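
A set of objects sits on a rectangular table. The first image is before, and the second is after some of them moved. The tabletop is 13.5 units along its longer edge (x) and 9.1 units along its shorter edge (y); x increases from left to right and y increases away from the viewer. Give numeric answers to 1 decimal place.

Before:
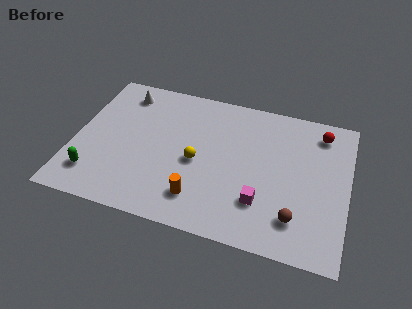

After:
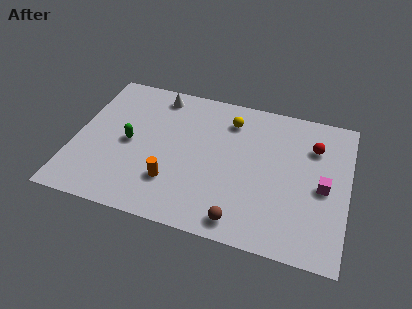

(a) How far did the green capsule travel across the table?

2.9

From (1.2, 1.9) to (2.7, 4.4), the green capsule covered √(1.5² + 2.5²) ≈ 2.9 units.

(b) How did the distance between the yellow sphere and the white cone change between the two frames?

-1.5

The distance was about 5.3 in the first image and 3.8 in the second, so they moved 1.5 units closer together.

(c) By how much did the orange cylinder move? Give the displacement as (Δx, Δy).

(-1.4, 0.6)

From the two frames, the orange cylinder sits at roughly (6.4, 1.9) before and (5.0, 2.5) after.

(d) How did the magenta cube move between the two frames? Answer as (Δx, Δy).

(2.9, 1.7)

The magenta cube started near (9.4, 2.5) and ended near (12.3, 4.2).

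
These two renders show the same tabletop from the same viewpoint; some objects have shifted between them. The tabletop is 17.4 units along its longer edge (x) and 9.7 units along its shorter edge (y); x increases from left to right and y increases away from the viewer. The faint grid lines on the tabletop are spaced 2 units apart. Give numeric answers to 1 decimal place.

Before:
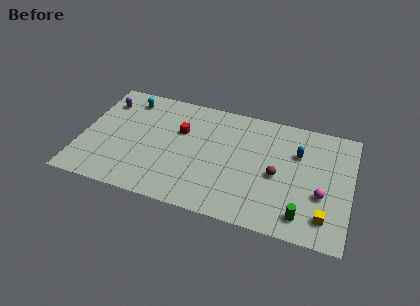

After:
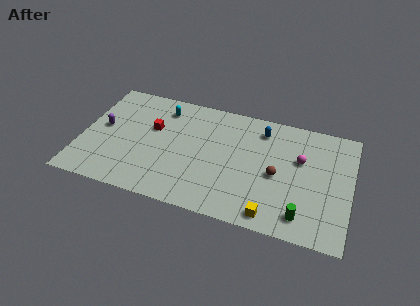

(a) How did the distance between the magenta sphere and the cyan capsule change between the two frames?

-4.4

Before: roughly 13.7 units apart; after: 9.3. That's 4.4 units closer together.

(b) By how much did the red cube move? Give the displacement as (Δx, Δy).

(-1.8, -0.3)

The red cube was at about (6.3, 6.3) and moved to about (4.5, 6.0).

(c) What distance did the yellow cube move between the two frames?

3.4

The yellow cube was near (15.9, 1.9) before and (12.6, 1.1) after, so it travelled √(3.3² + 0.8²) ≈ 3.4 units.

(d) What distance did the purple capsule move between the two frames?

2.3

The purple capsule was near (1.2, 7.5) before and (1.3, 5.2) after, so it travelled √(0.1² + 2.3²) ≈ 2.3 units.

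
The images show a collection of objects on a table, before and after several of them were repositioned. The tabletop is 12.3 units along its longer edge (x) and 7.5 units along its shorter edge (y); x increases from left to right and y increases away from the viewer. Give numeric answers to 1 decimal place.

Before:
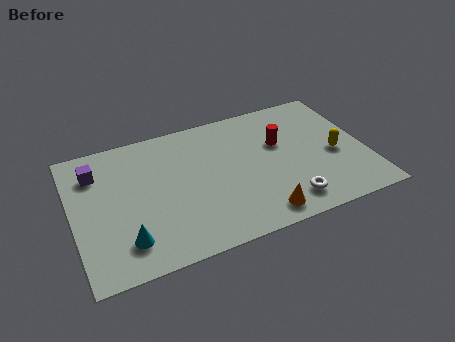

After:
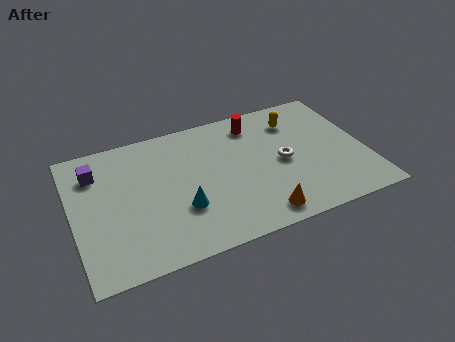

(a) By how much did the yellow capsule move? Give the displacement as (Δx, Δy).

(-1.4, 2.5)

The yellow capsule started near (11.0, 3.3) and ended near (9.6, 5.8).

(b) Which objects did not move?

the orange cone and the purple cube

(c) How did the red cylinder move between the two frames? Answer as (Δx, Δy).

(-0.9, 1.5)

The red cylinder started near (8.8, 4.7) and ended near (7.9, 6.2).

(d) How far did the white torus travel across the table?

2.3

The white torus was near (8.7, 1.3) before and (8.8, 3.6) after, so it travelled √(0.1² + 2.3²) ≈ 2.3 units.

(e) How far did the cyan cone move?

2.6

The cyan cone was near (2.0, 1.6) before and (4.4, 2.5) after, so it travelled √(2.4² + 0.9²) ≈ 2.6 units.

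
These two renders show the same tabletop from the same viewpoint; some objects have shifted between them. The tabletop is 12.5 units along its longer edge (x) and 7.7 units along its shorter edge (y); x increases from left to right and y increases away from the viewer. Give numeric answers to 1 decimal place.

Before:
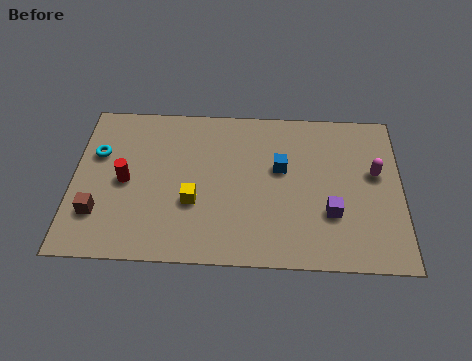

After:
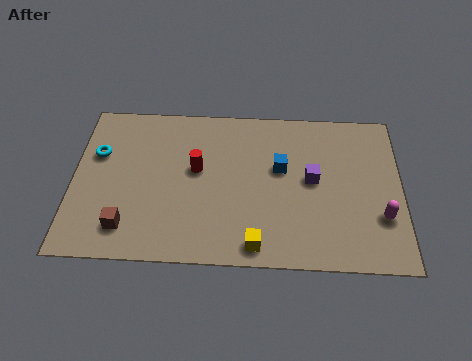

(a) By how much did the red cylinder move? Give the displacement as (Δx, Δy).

(2.7, 0.7)

From the two frames, the red cylinder sits at roughly (2.0, 3.7) before and (4.7, 4.4) after.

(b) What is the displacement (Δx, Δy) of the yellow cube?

(2.4, -1.9)

The yellow cube was at about (4.6, 2.8) and moved to about (7.0, 0.9).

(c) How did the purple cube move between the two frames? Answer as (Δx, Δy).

(-0.7, 1.6)

From the two frames, the purple cube sits at roughly (9.8, 2.5) before and (9.1, 4.1) after.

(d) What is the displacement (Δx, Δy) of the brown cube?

(1.1, -0.6)

The brown cube was at about (1.0, 2.1) and moved to about (2.1, 1.5).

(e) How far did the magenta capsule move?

2.1

The magenta capsule moved from about (11.5, 4.5) to (11.7, 2.4), a distance of √(0.2² + 2.1²) ≈ 2.1.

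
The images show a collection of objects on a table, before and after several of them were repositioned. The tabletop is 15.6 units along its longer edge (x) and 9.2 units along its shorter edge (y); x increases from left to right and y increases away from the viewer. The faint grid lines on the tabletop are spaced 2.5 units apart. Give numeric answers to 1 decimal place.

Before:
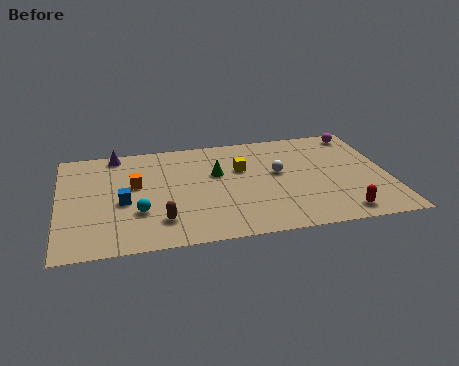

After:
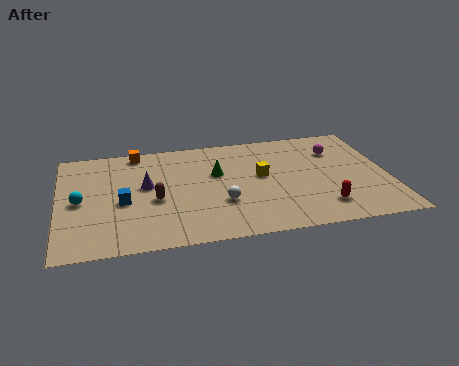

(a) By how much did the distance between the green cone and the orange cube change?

+0.6

The distance was about 3.9 in the first image and 4.5 in the second, so they moved 0.6 units further apart.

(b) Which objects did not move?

the blue cube and the green cone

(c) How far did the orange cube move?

2.9

From (3.6, 5.4) to (3.8, 8.3), the orange cube covered √(0.2² + 2.9²) ≈ 2.9 units.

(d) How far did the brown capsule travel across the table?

1.8

The brown capsule was near (4.7, 2.1) before and (4.5, 3.9) after, so it travelled √(0.2² + 1.8²) ≈ 1.8 units.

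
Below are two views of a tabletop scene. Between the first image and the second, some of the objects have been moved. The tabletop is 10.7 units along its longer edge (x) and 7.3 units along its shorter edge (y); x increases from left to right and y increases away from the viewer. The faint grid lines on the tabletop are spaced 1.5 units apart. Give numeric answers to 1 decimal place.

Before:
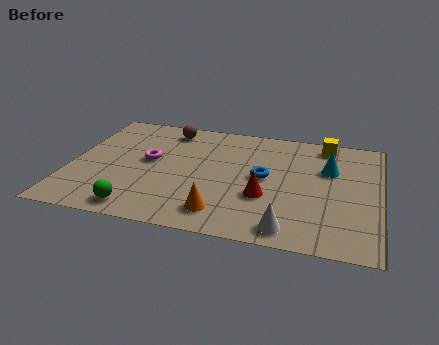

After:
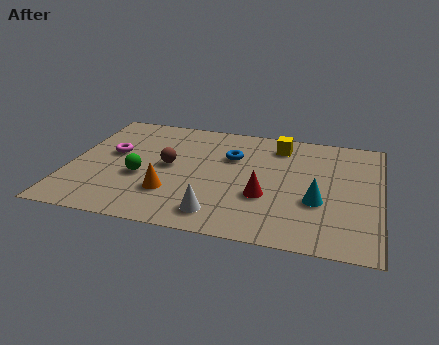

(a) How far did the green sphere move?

2.0

From (2.6, 0.9) to (2.5, 2.9), the green sphere covered √(0.1² + 2.0²) ≈ 2.0 units.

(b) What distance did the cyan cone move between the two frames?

2.1

The cyan cone moved from about (8.9, 4.8) to (8.6, 2.7), a distance of √(0.3² + 2.1²) ≈ 2.1.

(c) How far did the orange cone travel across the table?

2.0

The orange cone moved from about (5.4, 1.3) to (3.6, 2.1), a distance of √(1.8² + 0.8²) ≈ 2.0.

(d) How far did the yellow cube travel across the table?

1.6

From (8.7, 6.4) to (7.1, 6.0), the yellow cube covered √(1.6² + 0.4²) ≈ 1.6 units.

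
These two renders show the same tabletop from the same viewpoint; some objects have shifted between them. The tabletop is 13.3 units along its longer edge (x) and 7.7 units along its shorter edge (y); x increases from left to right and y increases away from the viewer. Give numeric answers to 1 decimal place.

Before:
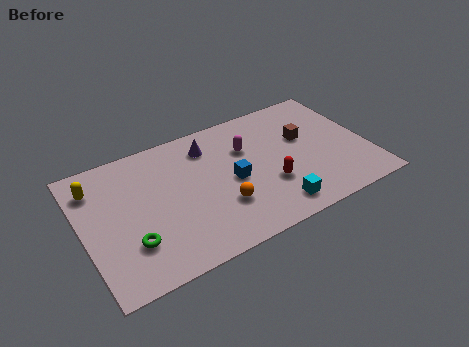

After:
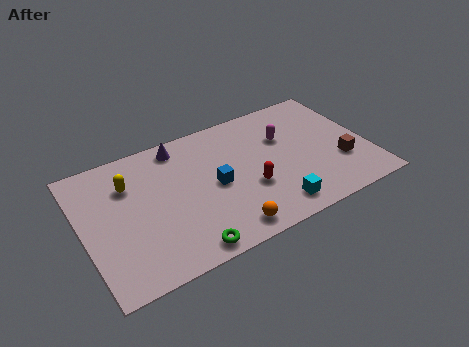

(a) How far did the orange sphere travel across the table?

1.4

The orange sphere moved from about (6.2, 2.4) to (6.2, 1.0), a distance of √(0.0² + 1.4²) ≈ 1.4.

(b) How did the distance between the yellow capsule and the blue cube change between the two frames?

-2.4

The distance was about 6.6 in the first image and 4.2 in the second, so they moved 2.4 units closer together.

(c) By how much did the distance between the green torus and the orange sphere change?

-2.3

The distance was about 4.2 in the first image and 1.9 in the second, so they moved 2.3 units closer together.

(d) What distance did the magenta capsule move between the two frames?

1.8

The magenta capsule moved from about (7.8, 5.2) to (9.6, 5.1), a distance of √(1.8² + 0.1²) ≈ 1.8.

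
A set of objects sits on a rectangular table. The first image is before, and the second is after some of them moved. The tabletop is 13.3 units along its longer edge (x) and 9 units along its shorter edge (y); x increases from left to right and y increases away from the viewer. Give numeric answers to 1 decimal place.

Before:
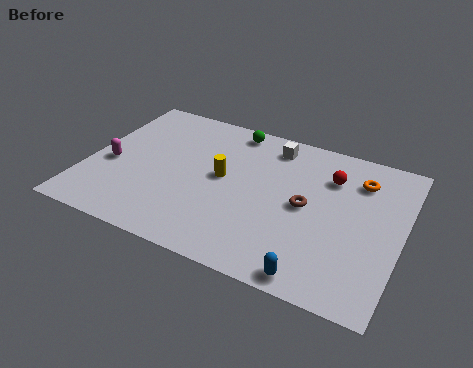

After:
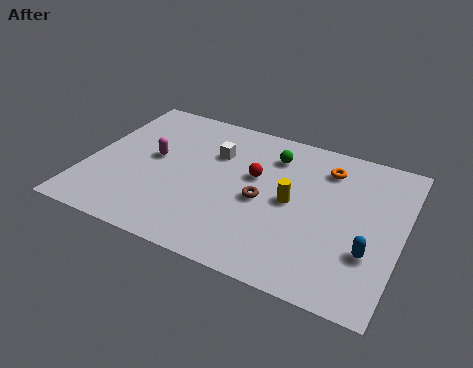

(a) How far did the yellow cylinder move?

3.0

The yellow cylinder was near (5.7, 4.8) before and (8.7, 4.5) after, so it travelled √(3.0² + 0.3²) ≈ 3.0 units.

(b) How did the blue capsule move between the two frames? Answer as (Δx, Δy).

(2.0, 2.1)

The blue capsule started near (10.1, 0.8) and ended near (12.1, 2.9).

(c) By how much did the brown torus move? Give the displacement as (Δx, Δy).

(-1.8, -0.4)

The brown torus started near (9.3, 4.5) and ended near (7.5, 4.1).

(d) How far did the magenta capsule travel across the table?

2.0

The magenta capsule was near (1.0, 3.8) before and (2.7, 4.9) after, so it travelled √(1.7² + 1.1²) ≈ 2.0 units.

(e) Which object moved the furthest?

the red sphere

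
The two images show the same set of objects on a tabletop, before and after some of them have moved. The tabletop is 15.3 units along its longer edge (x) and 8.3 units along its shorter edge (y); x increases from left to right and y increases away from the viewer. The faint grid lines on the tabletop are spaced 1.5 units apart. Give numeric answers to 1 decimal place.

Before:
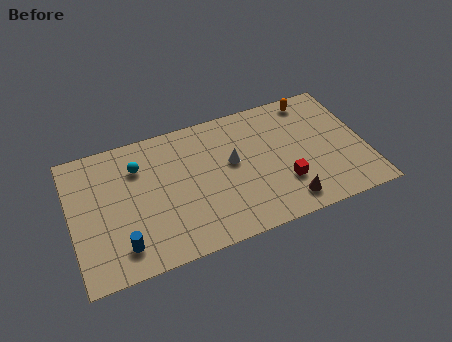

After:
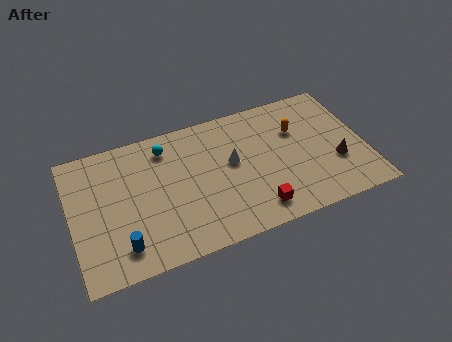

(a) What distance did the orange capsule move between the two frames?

2.0

From (12.9, 7.3) to (11.9, 5.6), the orange capsule covered √(1.0² + 1.7²) ≈ 2.0 units.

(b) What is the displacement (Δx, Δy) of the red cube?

(-1.6, -1.1)

The red cube was at about (10.9, 2.5) and moved to about (9.3, 1.4).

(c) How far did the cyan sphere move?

1.7

From (3.6, 6.1) to (5.1, 6.8), the cyan sphere covered √(1.5² + 0.7²) ≈ 1.7 units.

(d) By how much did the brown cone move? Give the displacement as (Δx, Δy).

(2.8, 1.6)

From the two frames, the brown cone sits at roughly (10.9, 1.3) before and (13.7, 2.9) after.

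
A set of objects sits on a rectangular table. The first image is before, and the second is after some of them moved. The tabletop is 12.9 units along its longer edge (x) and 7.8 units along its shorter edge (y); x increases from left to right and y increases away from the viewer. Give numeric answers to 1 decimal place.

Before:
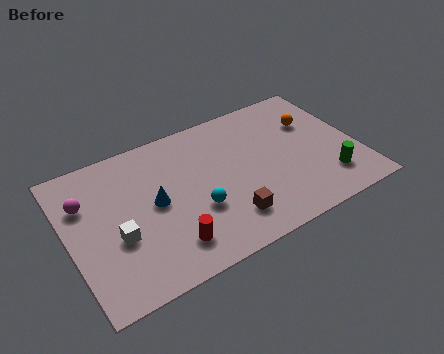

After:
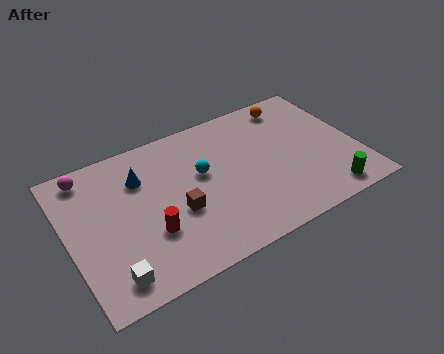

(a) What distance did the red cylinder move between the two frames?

1.2

The red cylinder was near (4.1, 1.6) before and (3.4, 2.6) after, so it travelled √(0.7² + 1.0²) ≈ 1.2 units.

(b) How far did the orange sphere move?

1.6

The orange sphere moved from about (11.2, 5.3) to (10.5, 6.7), a distance of √(0.7² + 1.4²) ≈ 1.6.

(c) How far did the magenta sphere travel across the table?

1.4

The magenta sphere moved from about (0.9, 5.4) to (1.2, 6.8), a distance of √(0.3² + 1.4²) ≈ 1.4.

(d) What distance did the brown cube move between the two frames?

2.4

From (6.7, 1.7) to (4.7, 3.1), the brown cube covered √(2.0² + 1.4²) ≈ 2.4 units.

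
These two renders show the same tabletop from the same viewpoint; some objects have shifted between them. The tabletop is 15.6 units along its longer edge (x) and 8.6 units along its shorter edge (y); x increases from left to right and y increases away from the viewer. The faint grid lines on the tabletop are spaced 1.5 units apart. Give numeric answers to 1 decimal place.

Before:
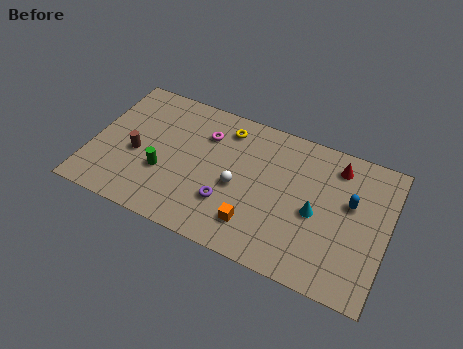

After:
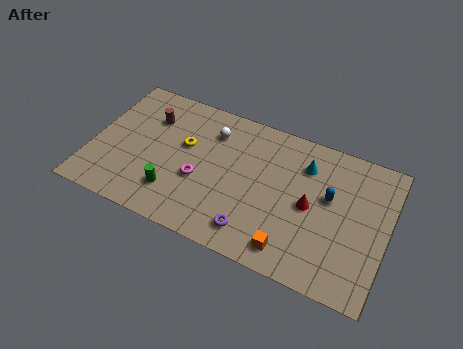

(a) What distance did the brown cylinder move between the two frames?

2.5

The brown cylinder moved from about (2.4, 3.7) to (2.8, 6.2), a distance of √(0.4² + 2.5²) ≈ 2.5.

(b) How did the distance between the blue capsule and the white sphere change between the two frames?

+0.6

They were about 6.0 units apart before and 6.6 after — 0.6 units further apart.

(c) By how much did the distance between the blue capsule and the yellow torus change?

+0.6

Before: roughly 7.1 units apart; after: 7.7. That's 0.6 units further apart.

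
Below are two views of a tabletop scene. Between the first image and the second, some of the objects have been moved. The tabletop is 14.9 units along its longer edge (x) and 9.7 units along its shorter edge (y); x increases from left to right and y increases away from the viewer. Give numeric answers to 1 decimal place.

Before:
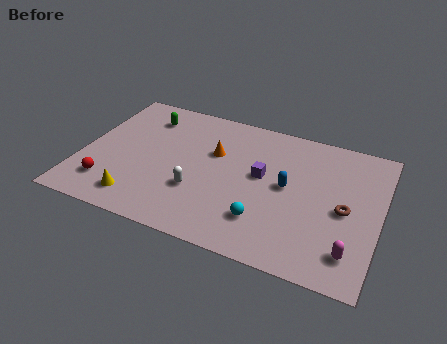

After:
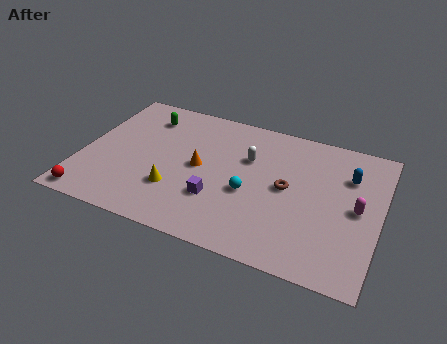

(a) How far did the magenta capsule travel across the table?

2.9

From (13.7, 1.9) to (13.8, 4.8), the magenta capsule covered √(0.1² + 2.9²) ≈ 2.9 units.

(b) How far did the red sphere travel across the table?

1.4

From (1.6, 2.1) to (0.9, 0.9), the red sphere covered √(0.7² + 1.2²) ≈ 1.4 units.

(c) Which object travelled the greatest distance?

the white capsule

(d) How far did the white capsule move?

3.9

The white capsule was near (6.0, 3.2) before and (8.2, 6.4) after, so it travelled √(2.2² + 3.2²) ≈ 3.9 units.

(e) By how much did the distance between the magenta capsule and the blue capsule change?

-2.5

They were about 4.7 units apart before and 2.2 after — 2.5 units closer together.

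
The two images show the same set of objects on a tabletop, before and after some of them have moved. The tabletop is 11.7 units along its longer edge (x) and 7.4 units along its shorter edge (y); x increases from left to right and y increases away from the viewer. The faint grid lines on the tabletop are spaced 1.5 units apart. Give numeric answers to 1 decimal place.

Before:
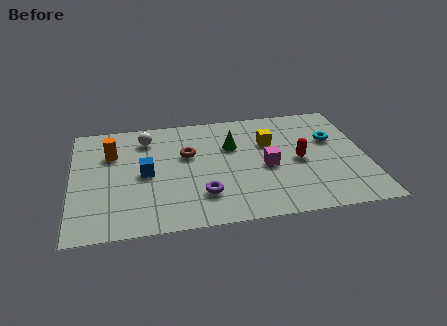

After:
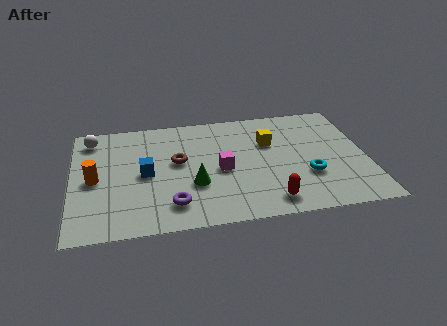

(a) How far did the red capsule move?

2.7

From (9.0, 3.5) to (7.7, 1.1), the red capsule covered √(1.3² + 2.4²) ≈ 2.7 units.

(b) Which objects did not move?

the yellow cube and the blue cube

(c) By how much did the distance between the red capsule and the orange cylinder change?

-0.4

Before: roughly 7.6 units apart; after: 7.2. That's 0.4 units closer together.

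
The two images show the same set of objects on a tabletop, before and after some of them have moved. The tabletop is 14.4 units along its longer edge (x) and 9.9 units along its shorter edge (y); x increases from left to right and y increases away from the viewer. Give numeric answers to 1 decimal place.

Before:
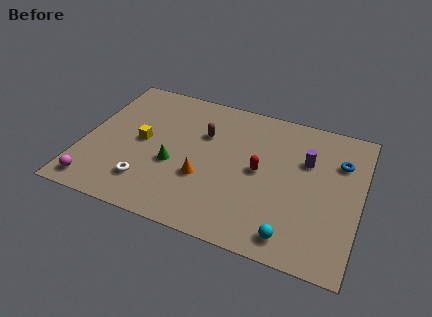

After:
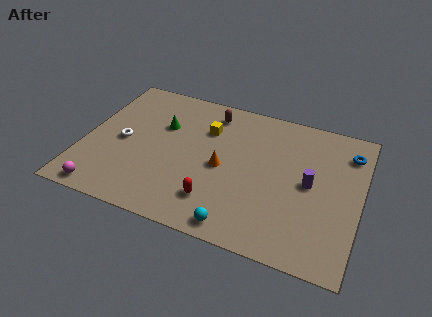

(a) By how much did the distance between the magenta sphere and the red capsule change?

-3.2

Before: roughly 9.0 units apart; after: 5.8. That's 3.2 units closer together.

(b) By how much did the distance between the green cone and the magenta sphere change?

+1.4

The distance was about 4.7 in the first image and 6.1 in the second, so they moved 1.4 units further apart.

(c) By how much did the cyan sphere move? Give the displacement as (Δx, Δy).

(-2.7, -0.3)

From the two frames, the cyan sphere sits at roughly (11.2, 1.3) before and (8.5, 1.0) after.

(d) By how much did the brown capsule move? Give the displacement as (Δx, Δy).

(0.2, 1.7)

The brown capsule was at about (6.1, 6.6) and moved to about (6.3, 8.3).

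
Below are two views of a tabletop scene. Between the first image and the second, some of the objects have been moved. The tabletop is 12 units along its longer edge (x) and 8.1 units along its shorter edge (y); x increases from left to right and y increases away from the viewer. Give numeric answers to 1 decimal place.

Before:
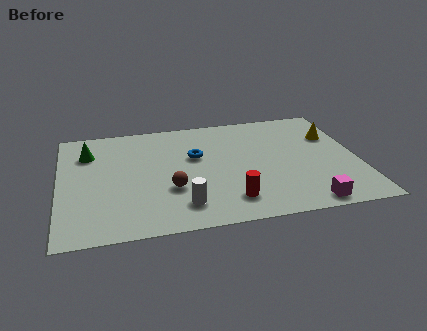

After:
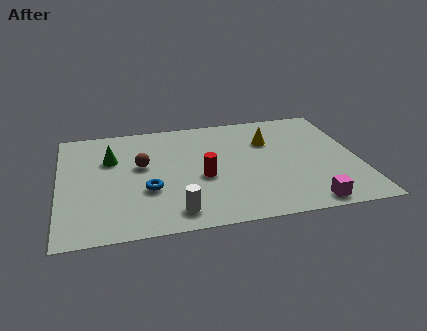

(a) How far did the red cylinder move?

2.1

The red cylinder moved from about (6.7, 1.6) to (5.7, 3.4), a distance of √(1.0² + 1.8²) ≈ 2.1.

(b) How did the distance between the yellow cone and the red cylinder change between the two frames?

-2.3

Before: roughly 5.9 units apart; after: 3.6. That's 2.3 units closer together.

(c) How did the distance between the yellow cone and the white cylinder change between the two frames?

-1.5

Before: roughly 7.4 units apart; after: 5.9. That's 1.5 units closer together.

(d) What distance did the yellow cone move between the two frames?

2.6

From (11.1, 5.5) to (8.5, 5.6), the yellow cone covered √(2.6² + 0.1²) ≈ 2.6 units.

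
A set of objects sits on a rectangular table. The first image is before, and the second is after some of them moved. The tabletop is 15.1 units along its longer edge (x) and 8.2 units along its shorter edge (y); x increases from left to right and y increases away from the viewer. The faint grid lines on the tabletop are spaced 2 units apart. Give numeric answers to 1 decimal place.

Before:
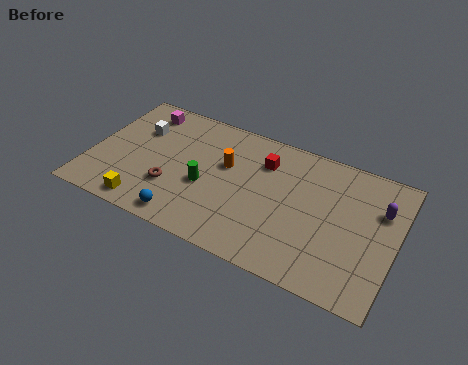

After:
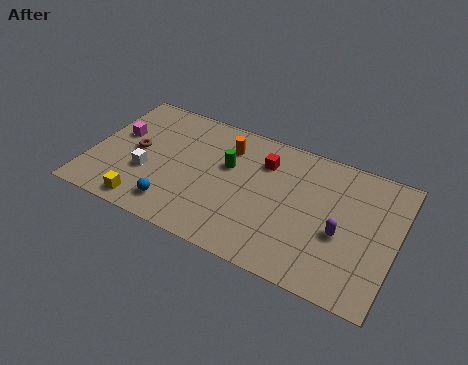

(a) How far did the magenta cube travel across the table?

2.2

The magenta cube was near (2.1, 6.9) before and (1.2, 4.9) after, so it travelled √(0.9² + 2.0²) ≈ 2.2 units.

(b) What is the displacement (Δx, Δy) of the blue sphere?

(-0.6, 0.5)

From the two frames, the blue sphere sits at roughly (5.1, 1.0) before and (4.5, 1.5) after.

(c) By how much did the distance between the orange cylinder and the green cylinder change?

-0.7

They were about 1.9 units apart before and 1.2 after — 0.7 units closer together.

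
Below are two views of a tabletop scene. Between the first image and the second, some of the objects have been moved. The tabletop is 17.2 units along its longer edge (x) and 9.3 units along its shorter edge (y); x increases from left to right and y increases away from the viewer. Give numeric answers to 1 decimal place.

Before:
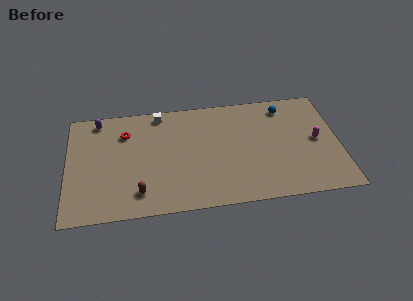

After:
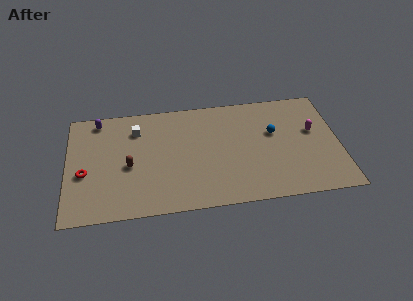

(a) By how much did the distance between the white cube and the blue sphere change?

+0.8

Before: roughly 8.0 units apart; after: 8.8. That's 0.8 units further apart.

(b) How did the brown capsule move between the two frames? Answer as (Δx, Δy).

(-0.6, 2.3)

From the two frames, the brown capsule sits at roughly (4.5, 1.8) before and (3.9, 4.1) after.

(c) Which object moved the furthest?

the red torus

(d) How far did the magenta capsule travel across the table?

0.8

The magenta capsule was near (15.8, 4.7) before and (15.6, 5.5) after, so it travelled √(0.2² + 0.8²) ≈ 0.8 units.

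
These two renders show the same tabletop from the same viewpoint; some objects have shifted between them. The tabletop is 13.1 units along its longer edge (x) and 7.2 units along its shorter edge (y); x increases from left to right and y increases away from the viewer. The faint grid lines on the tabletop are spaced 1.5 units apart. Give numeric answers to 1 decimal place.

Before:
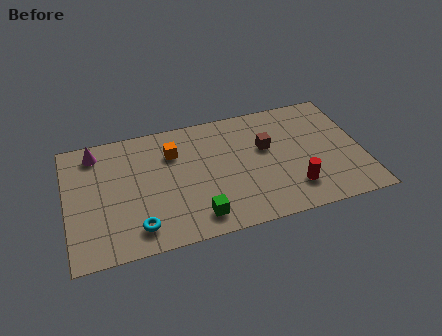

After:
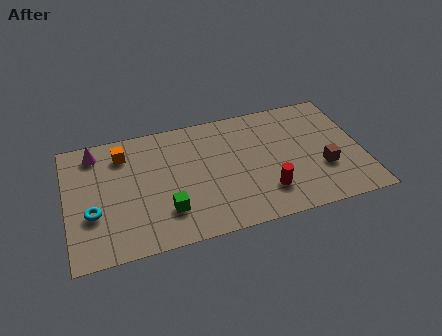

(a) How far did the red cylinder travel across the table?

1.2

From (9.9, 1.7) to (8.7, 1.8), the red cylinder covered √(1.2² + 0.1²) ≈ 1.2 units.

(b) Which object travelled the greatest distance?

the brown cube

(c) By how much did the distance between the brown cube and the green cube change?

+2.4

Before: roughly 4.6 units apart; after: 7.0. That's 2.4 units further apart.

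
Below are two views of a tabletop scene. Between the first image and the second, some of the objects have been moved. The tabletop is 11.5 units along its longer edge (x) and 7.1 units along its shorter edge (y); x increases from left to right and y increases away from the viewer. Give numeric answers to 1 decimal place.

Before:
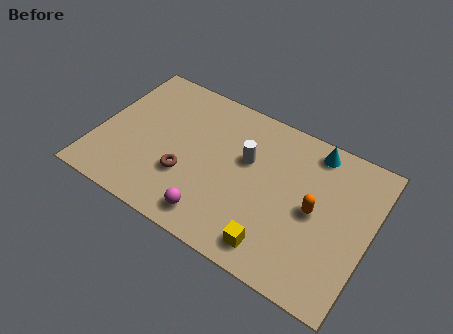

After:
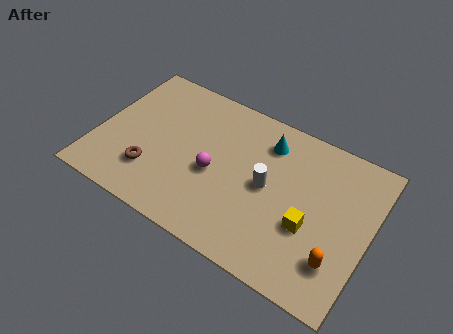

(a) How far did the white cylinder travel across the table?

1.3

From (6.2, 4.4) to (7.2, 3.6), the white cylinder covered √(1.0² + 0.8²) ≈ 1.3 units.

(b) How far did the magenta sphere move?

2.0

The magenta sphere moved from about (5.3, 1.1) to (5.0, 3.1), a distance of √(0.3² + 2.0²) ≈ 2.0.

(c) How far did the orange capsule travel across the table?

2.1

The orange capsule was near (9.2, 3.5) before and (10.4, 1.8) after, so it travelled √(1.2² + 1.7²) ≈ 2.1 units.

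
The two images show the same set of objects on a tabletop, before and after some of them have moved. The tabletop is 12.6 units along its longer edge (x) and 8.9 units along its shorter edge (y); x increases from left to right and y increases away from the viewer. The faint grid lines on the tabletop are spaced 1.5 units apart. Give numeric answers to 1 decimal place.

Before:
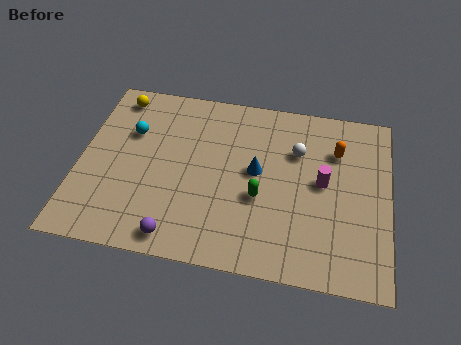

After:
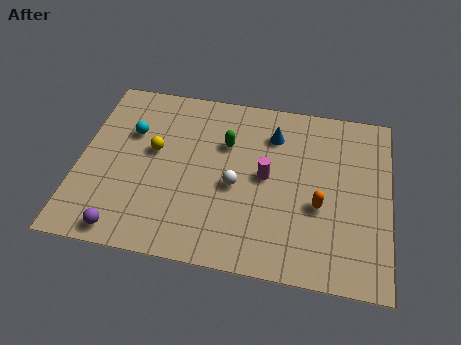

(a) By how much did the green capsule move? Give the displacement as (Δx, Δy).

(-1.5, 2.5)

The green capsule started near (7.4, 3.5) and ended near (5.9, 6.0).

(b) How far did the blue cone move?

2.1

From (7.2, 4.8) to (7.8, 6.8), the blue cone covered √(0.6² + 2.0²) ≈ 2.1 units.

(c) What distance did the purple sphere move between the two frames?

2.1

From (4.2, 1.0) to (2.1, 0.9), the purple sphere covered √(2.1² + 0.1²) ≈ 2.1 units.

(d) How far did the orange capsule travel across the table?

3.0

The orange capsule moved from about (10.4, 6.4) to (9.8, 3.5), a distance of √(0.6² + 2.9²) ≈ 3.0.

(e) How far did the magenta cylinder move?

2.3

The magenta cylinder was near (9.9, 4.7) before and (7.6, 4.6) after, so it travelled √(2.3² + 0.1²) ≈ 2.3 units.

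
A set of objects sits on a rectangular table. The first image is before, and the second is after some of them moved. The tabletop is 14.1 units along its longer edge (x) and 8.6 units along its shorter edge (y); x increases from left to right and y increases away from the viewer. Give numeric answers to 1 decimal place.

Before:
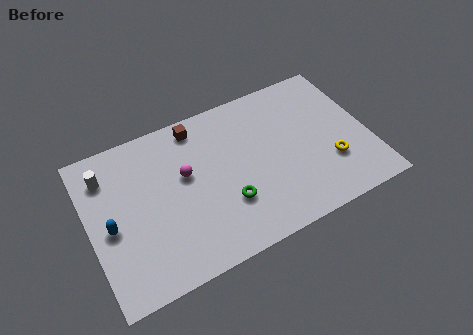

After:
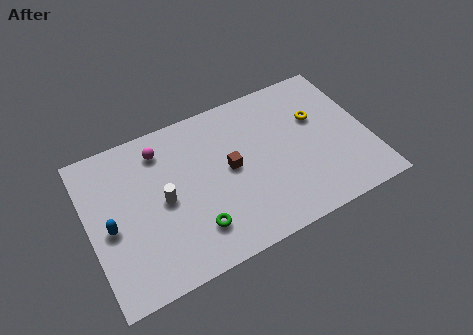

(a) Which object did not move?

the blue capsule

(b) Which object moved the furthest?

the white cylinder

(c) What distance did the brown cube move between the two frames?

3.3

The brown cube moved from about (5.8, 7.5) to (7.1, 4.5), a distance of √(1.3² + 3.0²) ≈ 3.3.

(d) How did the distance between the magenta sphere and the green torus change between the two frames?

+2.1

Before: roughly 3.0 units apart; after: 5.1. That's 2.1 units further apart.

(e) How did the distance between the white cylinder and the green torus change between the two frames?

-4.3

They were about 6.9 units apart before and 2.6 after — 4.3 units closer together.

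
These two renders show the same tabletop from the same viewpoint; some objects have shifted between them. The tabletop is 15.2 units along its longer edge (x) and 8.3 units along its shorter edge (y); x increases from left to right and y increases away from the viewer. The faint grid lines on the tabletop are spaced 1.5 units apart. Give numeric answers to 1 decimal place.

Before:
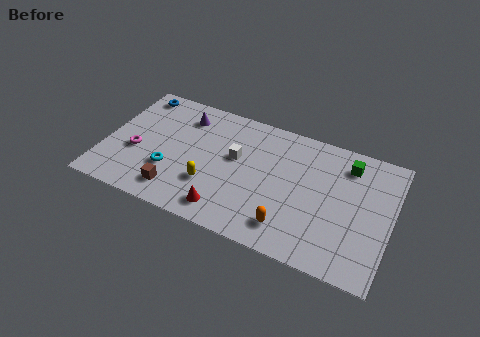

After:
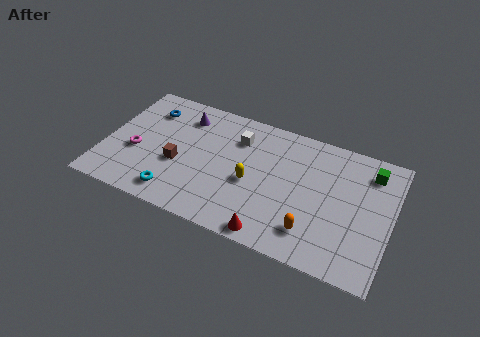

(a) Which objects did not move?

the magenta torus and the purple cone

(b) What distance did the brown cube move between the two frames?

1.8

From (4.1, 1.5) to (4.0, 3.3), the brown cube covered √(0.1² + 1.8²) ≈ 1.8 units.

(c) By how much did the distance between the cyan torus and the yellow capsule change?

+2.2

They were about 2.2 units apart before and 4.4 after — 2.2 units further apart.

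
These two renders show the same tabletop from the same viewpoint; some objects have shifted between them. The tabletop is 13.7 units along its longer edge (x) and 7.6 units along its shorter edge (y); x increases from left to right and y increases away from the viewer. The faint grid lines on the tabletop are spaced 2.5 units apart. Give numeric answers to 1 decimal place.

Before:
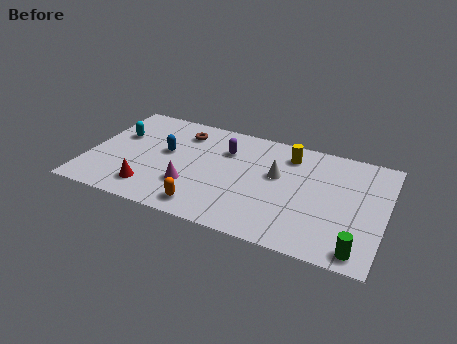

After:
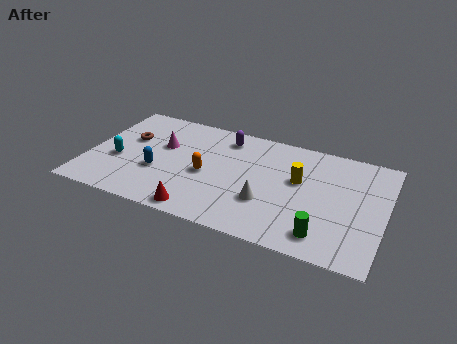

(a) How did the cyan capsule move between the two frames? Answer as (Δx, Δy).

(0.2, -1.8)

The cyan capsule started near (1.2, 4.8) and ended near (1.4, 3.0).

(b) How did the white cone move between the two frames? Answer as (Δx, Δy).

(-0.3, -2.0)

The white cone was at about (8.7, 4.5) and moved to about (8.4, 2.5).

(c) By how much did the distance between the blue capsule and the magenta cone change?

-0.5

The distance was about 2.4 in the first image and 1.9 in the second, so they moved 0.5 units closer together.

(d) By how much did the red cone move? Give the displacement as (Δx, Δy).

(2.4, -0.7)

From the two frames, the red cone sits at roughly (3.1, 1.5) before and (5.5, 0.8) after.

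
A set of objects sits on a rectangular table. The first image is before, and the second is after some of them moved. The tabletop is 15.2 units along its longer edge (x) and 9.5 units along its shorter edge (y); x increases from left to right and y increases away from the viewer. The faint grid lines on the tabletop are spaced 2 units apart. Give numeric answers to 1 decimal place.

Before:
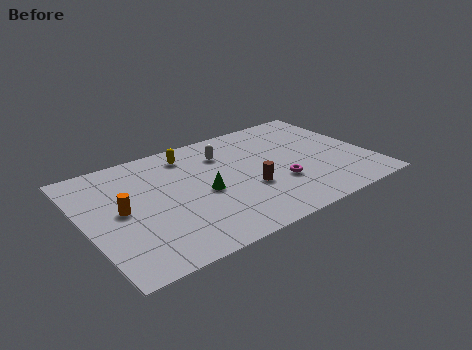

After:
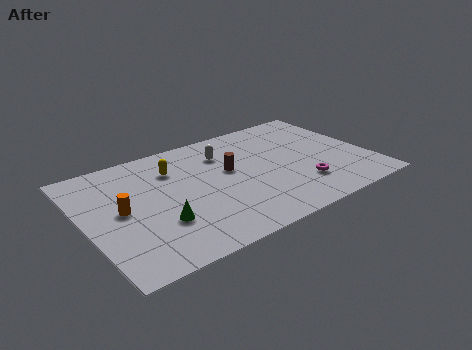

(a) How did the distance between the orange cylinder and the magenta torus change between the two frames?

+1.2

Before: roughly 8.4 units apart; after: 9.6. That's 1.2 units further apart.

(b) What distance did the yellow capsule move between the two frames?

1.3

From (6.0, 7.9) to (5.0, 7.0), the yellow capsule covered √(1.0² + 0.9²) ≈ 1.3 units.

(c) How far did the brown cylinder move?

2.1

The brown cylinder was near (8.5, 3.5) before and (7.8, 5.5) after, so it travelled √(0.7² + 2.0²) ≈ 2.1 units.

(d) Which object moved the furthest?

the green cone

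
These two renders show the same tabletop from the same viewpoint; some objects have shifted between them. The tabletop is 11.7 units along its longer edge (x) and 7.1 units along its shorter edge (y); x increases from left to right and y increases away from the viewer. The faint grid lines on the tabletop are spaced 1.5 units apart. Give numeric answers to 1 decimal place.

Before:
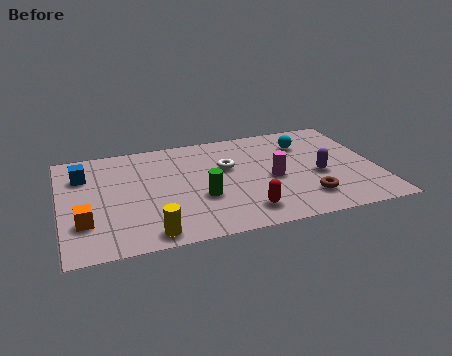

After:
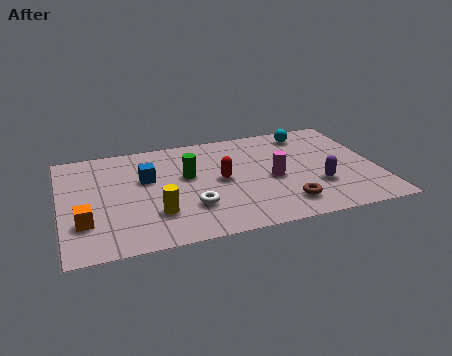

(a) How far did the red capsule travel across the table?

2.4

From (6.6, 1.3) to (5.9, 3.6), the red capsule covered √(0.7² + 2.3²) ≈ 2.4 units.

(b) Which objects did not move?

the magenta cylinder and the orange cube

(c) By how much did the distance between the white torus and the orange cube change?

-2.0

The distance was about 5.9 in the first image and 3.9 in the second, so they moved 2.0 units closer together.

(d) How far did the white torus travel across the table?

2.7

The white torus moved from about (6.2, 4.4) to (4.7, 2.1), a distance of √(1.5² + 2.3²) ≈ 2.7.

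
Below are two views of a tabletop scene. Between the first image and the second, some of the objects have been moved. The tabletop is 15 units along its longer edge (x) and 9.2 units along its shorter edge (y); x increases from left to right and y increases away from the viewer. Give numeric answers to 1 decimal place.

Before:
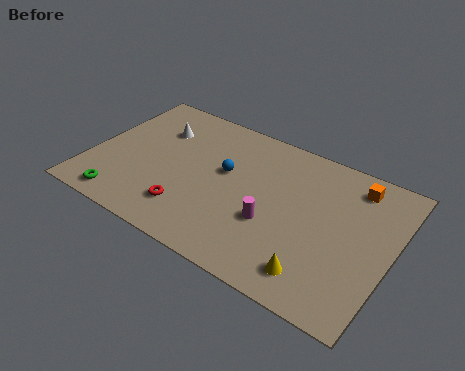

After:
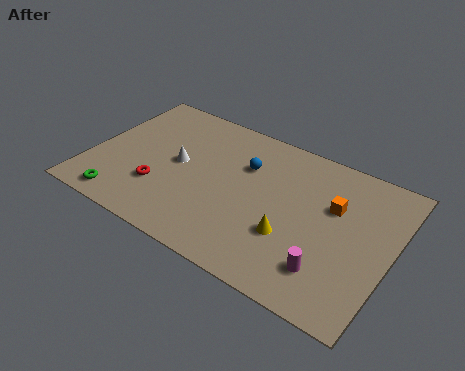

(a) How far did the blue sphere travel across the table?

1.3

The blue sphere was near (6.6, 5.4) before and (7.5, 6.3) after, so it travelled √(0.9² + 0.9²) ≈ 1.3 units.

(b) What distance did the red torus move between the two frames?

1.7

The red torus was near (5.3, 2.1) before and (3.7, 2.8) after, so it travelled √(1.6² + 0.7²) ≈ 1.7 units.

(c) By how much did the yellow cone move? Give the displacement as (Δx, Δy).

(-1.5, 1.5)

From the two frames, the yellow cone sits at roughly (11.8, 1.6) before and (10.3, 3.1) after.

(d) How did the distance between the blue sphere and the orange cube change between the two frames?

-2.1

Before: roughly 6.6 units apart; after: 4.5. That's 2.1 units closer together.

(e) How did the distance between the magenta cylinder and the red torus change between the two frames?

+4.4

They were about 4.2 units apart before and 8.6 after — 4.4 units further apart.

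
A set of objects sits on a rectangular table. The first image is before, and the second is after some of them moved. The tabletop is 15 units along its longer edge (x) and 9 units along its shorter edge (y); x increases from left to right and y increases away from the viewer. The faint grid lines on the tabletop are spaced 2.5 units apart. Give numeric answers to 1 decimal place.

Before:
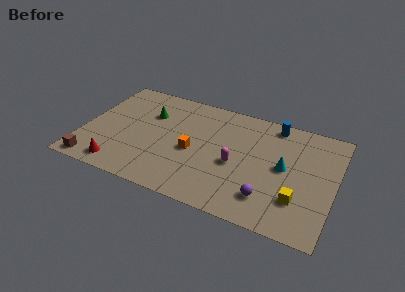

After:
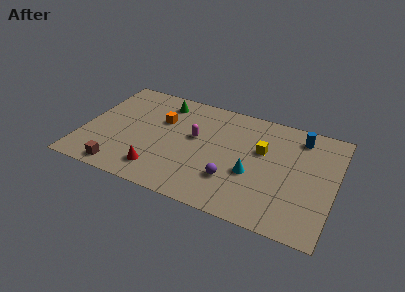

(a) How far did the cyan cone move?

2.2

The cyan cone was near (12.0, 4.7) before and (10.2, 3.5) after, so it travelled √(1.8² + 1.2²) ≈ 2.2 units.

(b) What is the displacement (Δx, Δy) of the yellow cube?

(-2.4, 3.1)

The yellow cube was at about (13.0, 2.5) and moved to about (10.6, 5.6).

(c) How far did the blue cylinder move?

1.7

The blue cylinder was near (11.1, 8.0) before and (12.7, 7.5) after, so it travelled √(1.6² + 0.5²) ≈ 1.7 units.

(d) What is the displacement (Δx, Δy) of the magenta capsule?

(-2.6, 1.3)

From the two frames, the magenta capsule sits at roughly (9.2, 3.9) before and (6.6, 5.2) after.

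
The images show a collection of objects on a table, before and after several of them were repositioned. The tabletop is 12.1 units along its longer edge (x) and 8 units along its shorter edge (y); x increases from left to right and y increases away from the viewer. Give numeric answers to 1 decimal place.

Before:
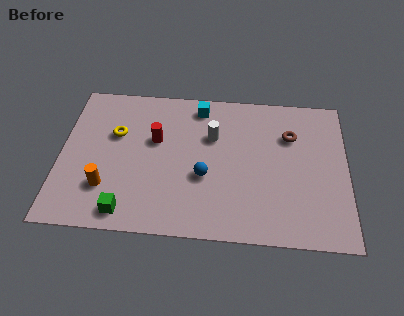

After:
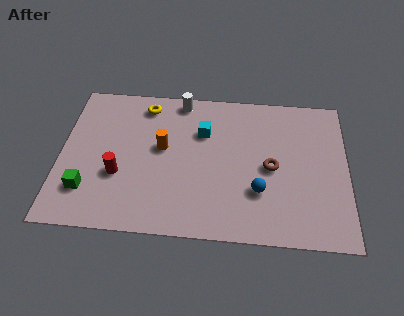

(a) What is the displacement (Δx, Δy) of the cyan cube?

(0.2, -1.4)

The cyan cube started near (5.8, 6.9) and ended near (6.0, 5.5).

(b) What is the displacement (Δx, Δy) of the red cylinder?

(-1.5, -2.0)

The red cylinder was at about (4.0, 4.9) and moved to about (2.5, 2.9).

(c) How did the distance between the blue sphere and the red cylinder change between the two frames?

+3.1

Before: roughly 2.8 units apart; after: 5.9. That's 3.1 units further apart.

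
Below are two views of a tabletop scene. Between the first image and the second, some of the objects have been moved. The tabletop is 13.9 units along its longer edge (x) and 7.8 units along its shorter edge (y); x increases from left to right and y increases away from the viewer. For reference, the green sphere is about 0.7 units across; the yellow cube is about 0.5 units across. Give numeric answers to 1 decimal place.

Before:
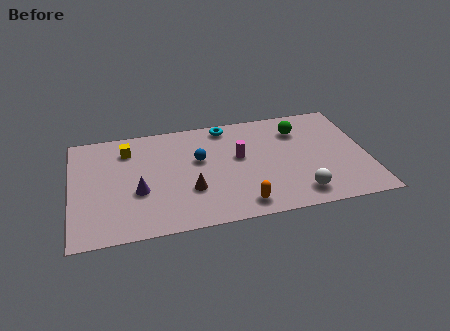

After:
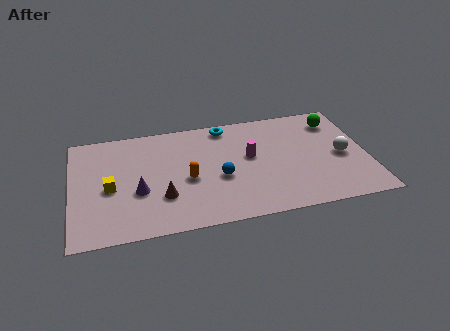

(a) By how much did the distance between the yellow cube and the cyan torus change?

+1.8

The distance was about 4.8 in the first image and 6.6 in the second, so they moved 1.8 units further apart.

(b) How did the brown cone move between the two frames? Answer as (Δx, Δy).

(-1.3, -0.2)

From the two frames, the brown cone sits at roughly (5.5, 2.6) before and (4.2, 2.4) after.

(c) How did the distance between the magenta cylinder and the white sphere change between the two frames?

+0.3

The distance was about 4.1 in the first image and 4.4 in the second, so they moved 0.3 units further apart.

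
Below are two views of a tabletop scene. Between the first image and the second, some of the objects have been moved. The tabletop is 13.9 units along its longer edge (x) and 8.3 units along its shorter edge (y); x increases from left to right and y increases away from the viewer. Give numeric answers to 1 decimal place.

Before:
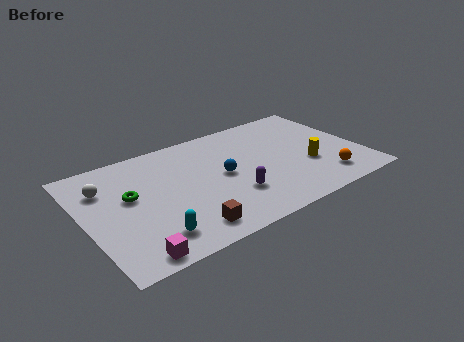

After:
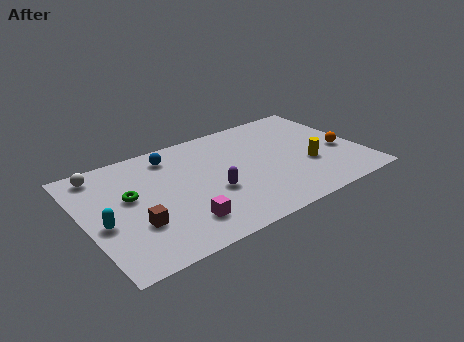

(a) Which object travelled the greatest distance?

the blue sphere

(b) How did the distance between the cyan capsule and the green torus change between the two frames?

-1.3

Before: roughly 3.3 units apart; after: 2.0. That's 1.3 units closer together.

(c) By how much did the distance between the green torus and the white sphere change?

+1.0

They were about 1.6 units apart before and 2.6 after — 1.0 units further apart.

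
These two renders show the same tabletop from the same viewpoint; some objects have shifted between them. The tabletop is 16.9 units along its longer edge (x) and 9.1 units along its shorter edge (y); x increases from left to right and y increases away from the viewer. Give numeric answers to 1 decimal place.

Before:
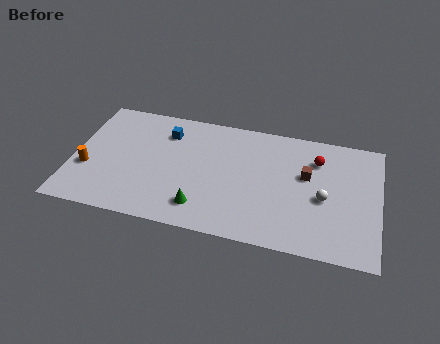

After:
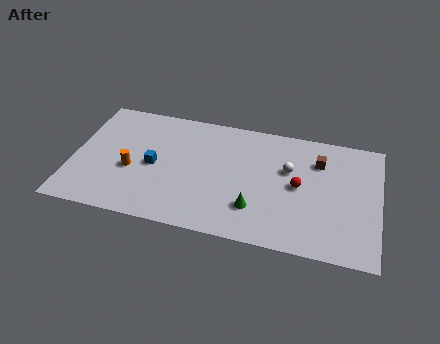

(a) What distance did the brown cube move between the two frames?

1.3

The brown cube moved from about (12.9, 5.5) to (13.5, 6.7), a distance of √(0.6² + 1.2²) ≈ 1.3.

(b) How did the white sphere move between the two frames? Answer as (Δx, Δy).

(-2.0, 1.7)

The white sphere started near (13.9, 4.0) and ended near (11.9, 5.7).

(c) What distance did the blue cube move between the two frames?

2.7

From (5.0, 7.0) to (4.5, 4.3), the blue cube covered √(0.5² + 2.7²) ≈ 2.7 units.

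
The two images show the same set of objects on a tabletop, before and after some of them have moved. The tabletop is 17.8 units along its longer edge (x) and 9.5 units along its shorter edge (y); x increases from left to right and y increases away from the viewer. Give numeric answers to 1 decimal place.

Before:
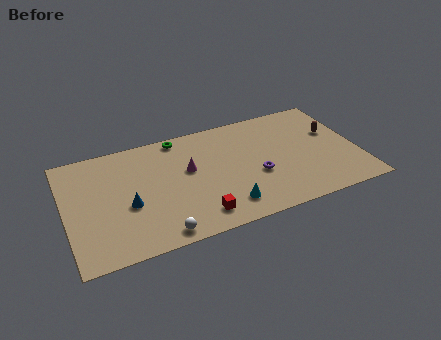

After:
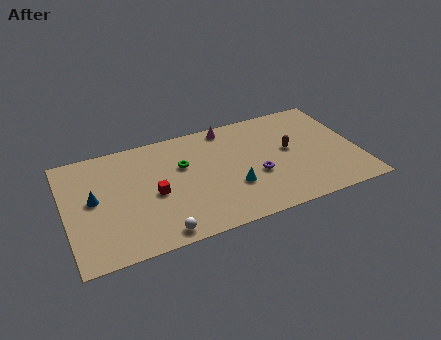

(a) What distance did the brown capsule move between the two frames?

2.9

From (16.5, 5.9) to (13.7, 5.2), the brown capsule covered √(2.8² + 0.7²) ≈ 2.9 units.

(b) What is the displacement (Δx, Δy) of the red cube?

(-2.4, 2.7)

The red cube was at about (7.7, 1.6) and moved to about (5.3, 4.3).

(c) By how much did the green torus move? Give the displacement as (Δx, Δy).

(0.0, -2.5)

The green torus was at about (7.2, 8.6) and moved to about (7.2, 6.1).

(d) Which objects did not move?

the purple torus and the white sphere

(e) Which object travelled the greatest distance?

the magenta cone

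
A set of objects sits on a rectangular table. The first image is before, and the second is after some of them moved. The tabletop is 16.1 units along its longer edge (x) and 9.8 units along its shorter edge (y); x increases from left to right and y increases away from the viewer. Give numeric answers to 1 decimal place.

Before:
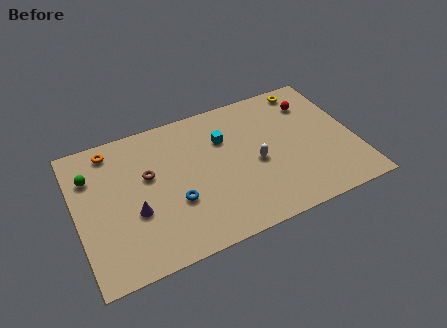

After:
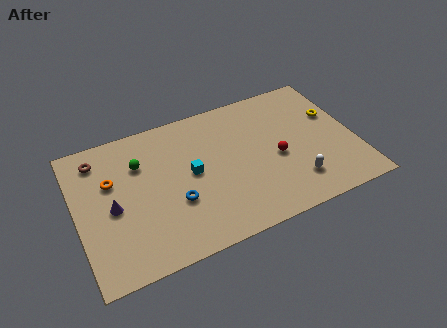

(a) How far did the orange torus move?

2.2

The orange torus moved from about (2.3, 8.5) to (2.1, 6.3), a distance of √(0.2² + 2.2²) ≈ 2.2.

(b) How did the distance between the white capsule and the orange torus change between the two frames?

+2.0

Before: roughly 9.0 units apart; after: 11.0. That's 2.0 units further apart.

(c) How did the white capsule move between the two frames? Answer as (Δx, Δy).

(2.0, -2.2)

From the two frames, the white capsule sits at roughly (10.3, 4.4) before and (12.3, 2.2) after.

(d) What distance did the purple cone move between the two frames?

1.4

The purple cone was near (3.2, 3.7) before and (2.0, 4.5) after, so it travelled √(1.2² + 0.8²) ≈ 1.4 units.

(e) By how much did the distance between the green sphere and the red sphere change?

-4.9

They were about 13.0 units apart before and 8.1 after — 4.9 units closer together.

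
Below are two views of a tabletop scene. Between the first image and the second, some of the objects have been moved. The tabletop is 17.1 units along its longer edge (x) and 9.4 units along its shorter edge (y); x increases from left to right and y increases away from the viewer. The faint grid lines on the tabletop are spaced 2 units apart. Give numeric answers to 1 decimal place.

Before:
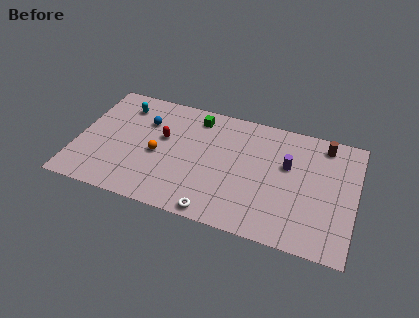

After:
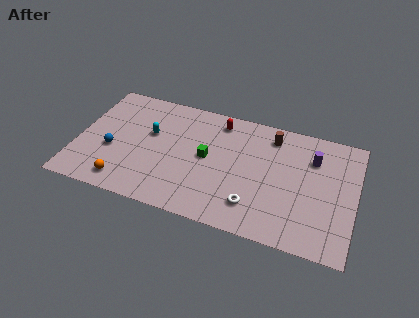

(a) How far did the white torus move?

2.6

From (8.9, 0.8) to (11.1, 2.1), the white torus covered √(2.2² + 1.3²) ≈ 2.6 units.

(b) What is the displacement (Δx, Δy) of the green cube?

(0.9, -3.0)

From the two frames, the green cube sits at roughly (7.1, 7.9) before and (8.0, 4.9) after.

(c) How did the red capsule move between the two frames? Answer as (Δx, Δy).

(3.3, 2.4)

The red capsule started near (5.2, 5.6) and ended near (8.5, 8.0).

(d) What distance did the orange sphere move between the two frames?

3.3

The orange sphere moved from about (5.0, 4.2) to (3.2, 1.4), a distance of √(1.8² + 2.8²) ≈ 3.3.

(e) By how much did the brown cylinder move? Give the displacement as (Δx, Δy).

(-3.2, -0.3)

The brown cylinder started near (15.0, 8.1) and ended near (11.8, 7.8).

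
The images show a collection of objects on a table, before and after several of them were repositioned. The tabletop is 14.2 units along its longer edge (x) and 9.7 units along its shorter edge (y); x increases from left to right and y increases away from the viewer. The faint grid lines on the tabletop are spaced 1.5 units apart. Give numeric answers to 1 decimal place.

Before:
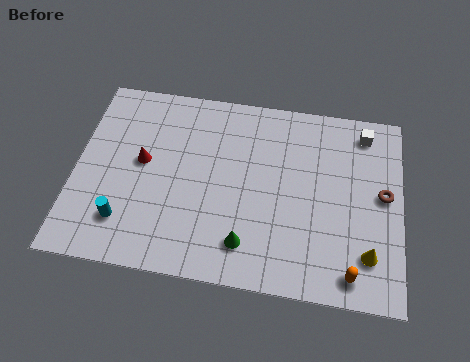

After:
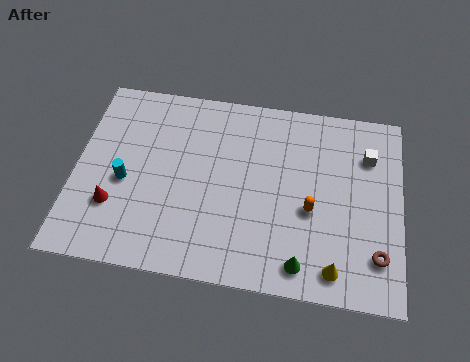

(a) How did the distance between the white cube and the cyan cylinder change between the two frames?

-1.0

They were about 11.9 units apart before and 10.9 after — 1.0 units closer together.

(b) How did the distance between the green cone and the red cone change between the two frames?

+2.6

They were about 5.8 units apart before and 8.4 after — 2.6 units further apart.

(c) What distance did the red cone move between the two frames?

2.6

The red cone moved from about (2.9, 5.3) to (1.8, 2.9), a distance of √(1.1² + 2.4²) ≈ 2.6.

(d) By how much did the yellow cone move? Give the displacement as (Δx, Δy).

(-1.4, -0.9)

From the two frames, the yellow cone sits at roughly (12.8, 2.2) before and (11.4, 1.3) after.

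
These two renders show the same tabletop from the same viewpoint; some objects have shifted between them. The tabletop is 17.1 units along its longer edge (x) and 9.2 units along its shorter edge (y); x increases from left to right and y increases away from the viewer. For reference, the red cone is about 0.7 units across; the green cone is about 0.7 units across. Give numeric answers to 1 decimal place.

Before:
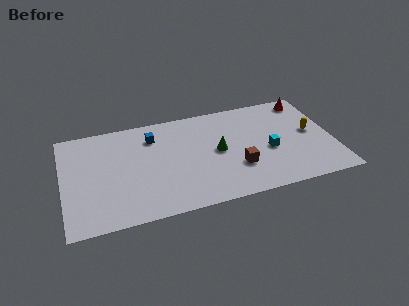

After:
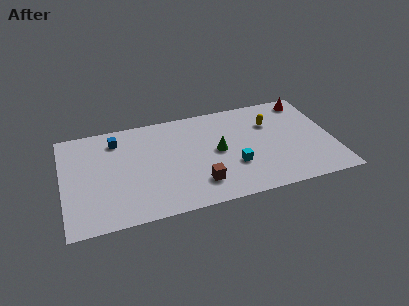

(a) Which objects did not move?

the red cone and the green cone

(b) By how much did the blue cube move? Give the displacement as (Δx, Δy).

(-2.3, 0.3)

The blue cube was at about (5.8, 7.1) and moved to about (3.5, 7.4).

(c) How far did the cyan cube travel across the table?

2.4

The cyan cube moved from about (13.0, 3.9) to (10.7, 3.1), a distance of √(2.3² + 0.8²) ≈ 2.4.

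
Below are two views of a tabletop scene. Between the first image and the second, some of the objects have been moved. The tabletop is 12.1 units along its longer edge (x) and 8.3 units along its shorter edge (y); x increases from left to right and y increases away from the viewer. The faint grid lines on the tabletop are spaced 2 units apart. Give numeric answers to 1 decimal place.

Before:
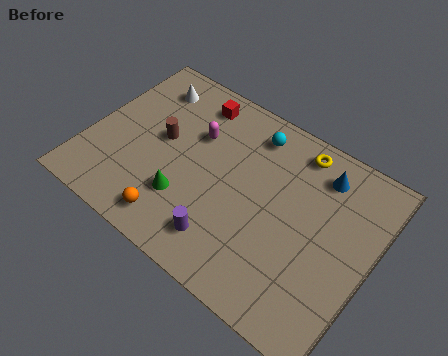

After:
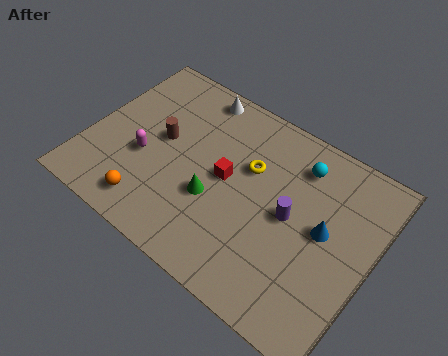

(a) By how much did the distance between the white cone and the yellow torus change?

-3.0

They were about 6.5 units apart before and 3.5 after — 3.0 units closer together.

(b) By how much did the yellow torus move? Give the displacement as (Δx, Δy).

(-1.7, -1.9)

From the two frames, the yellow torus sits at roughly (8.4, 7.2) before and (6.7, 5.3) after.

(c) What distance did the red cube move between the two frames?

3.4

From (3.9, 7.0) to (5.9, 4.3), the red cube covered √(2.0² + 2.7²) ≈ 3.4 units.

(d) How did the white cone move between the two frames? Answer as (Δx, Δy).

(2.0, 0.7)

From the two frames, the white cone sits at roughly (1.9, 6.7) before and (3.9, 7.4) after.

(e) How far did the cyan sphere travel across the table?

2.1

From (6.5, 6.9) to (8.6, 6.6), the cyan sphere covered √(2.1² + 0.3²) ≈ 2.1 units.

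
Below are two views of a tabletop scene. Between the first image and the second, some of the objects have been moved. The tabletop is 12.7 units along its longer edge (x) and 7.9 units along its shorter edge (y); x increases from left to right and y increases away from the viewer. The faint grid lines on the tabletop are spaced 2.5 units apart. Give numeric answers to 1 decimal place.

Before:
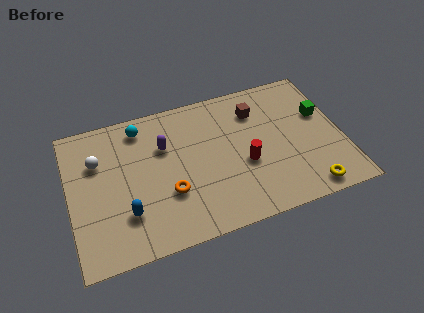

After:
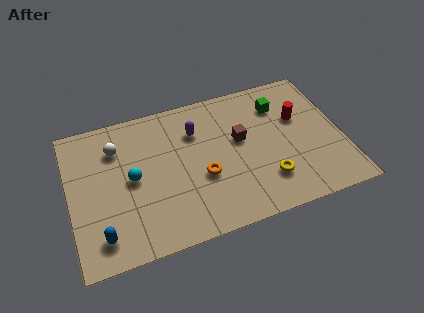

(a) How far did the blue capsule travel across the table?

1.4

The blue capsule moved from about (2.5, 2.2) to (1.3, 1.4), a distance of √(1.2² + 0.8²) ≈ 1.4.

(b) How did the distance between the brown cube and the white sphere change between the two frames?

-1.7

Before: roughly 7.5 units apart; after: 5.8. That's 1.7 units closer together.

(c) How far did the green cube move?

2.2

From (11.9, 4.9) to (10.0, 6.0), the green cube covered √(1.9² + 1.1²) ≈ 2.2 units.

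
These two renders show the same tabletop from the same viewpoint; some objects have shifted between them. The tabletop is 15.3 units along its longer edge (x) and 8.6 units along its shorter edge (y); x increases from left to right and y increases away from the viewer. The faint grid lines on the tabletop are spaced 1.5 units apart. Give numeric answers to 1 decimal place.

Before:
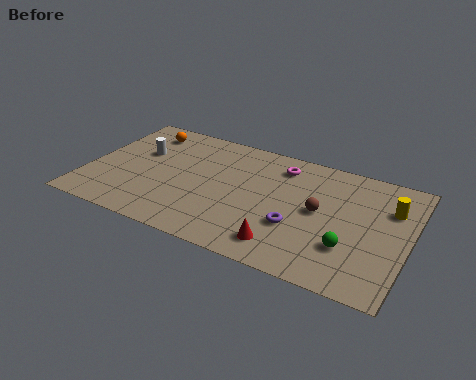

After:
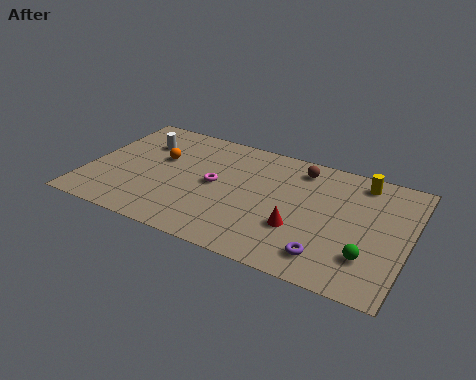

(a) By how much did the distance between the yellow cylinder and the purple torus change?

+0.8

Before: roughly 5.1 units apart; after: 5.9. That's 0.8 units further apart.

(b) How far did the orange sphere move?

2.1

From (2.2, 7.1) to (3.3, 5.3), the orange sphere covered √(1.1² + 1.8²) ≈ 2.1 units.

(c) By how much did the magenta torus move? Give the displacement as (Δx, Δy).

(-2.9, -2.6)

The magenta torus was at about (9.0, 7.0) and moved to about (6.1, 4.4).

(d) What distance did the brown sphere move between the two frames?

3.0

From (11.1, 4.5) to (9.9, 7.2), the brown sphere covered √(1.2² + 2.7²) ≈ 3.0 units.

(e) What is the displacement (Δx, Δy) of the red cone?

(0.5, 1.4)

The red cone was at about (9.8, 1.5) and moved to about (10.3, 2.9).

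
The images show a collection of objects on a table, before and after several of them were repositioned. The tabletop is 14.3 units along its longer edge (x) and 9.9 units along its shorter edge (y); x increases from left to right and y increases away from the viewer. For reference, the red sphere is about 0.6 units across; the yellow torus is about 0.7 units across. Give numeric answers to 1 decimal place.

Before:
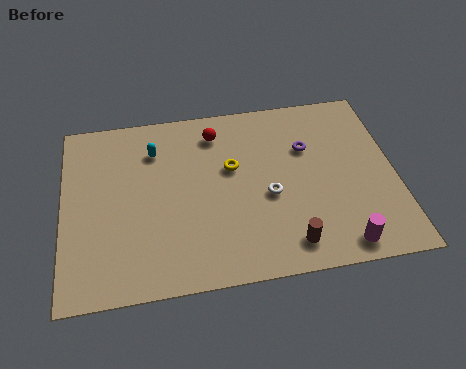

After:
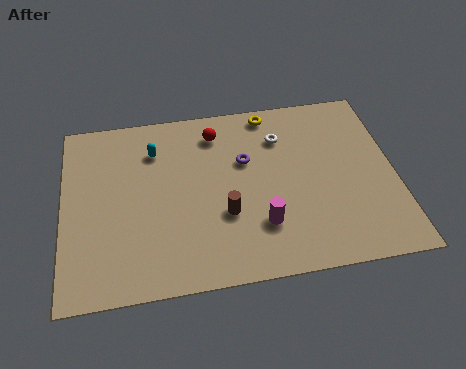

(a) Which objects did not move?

the cyan capsule and the red sphere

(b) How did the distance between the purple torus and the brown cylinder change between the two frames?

-2.2

They were about 5.2 units apart before and 3.0 after — 2.2 units closer together.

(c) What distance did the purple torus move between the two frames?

2.7

The purple torus was near (10.6, 6.6) before and (7.9, 6.3) after, so it travelled √(2.7² + 0.3²) ≈ 2.7 units.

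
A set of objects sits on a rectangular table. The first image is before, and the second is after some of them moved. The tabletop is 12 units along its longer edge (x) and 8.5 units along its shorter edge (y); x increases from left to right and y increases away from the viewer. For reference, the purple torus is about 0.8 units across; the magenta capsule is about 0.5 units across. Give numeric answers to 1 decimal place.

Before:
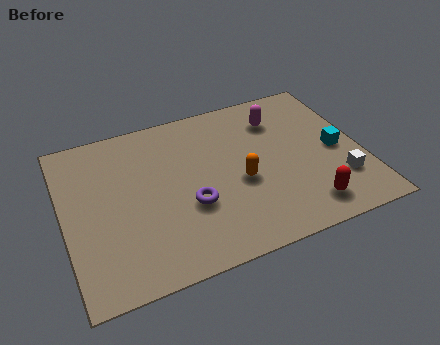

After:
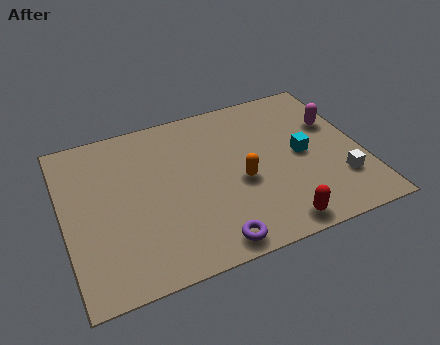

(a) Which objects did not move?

the orange capsule and the white cube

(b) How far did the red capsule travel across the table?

1.4

From (9.4, 1.4) to (8.1, 0.9), the red capsule covered √(1.3² + 0.5²) ≈ 1.4 units.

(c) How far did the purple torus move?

2.3

From (4.9, 3.1) to (5.5, 0.9), the purple torus covered √(0.6² + 2.2²) ≈ 2.3 units.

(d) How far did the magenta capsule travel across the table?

2.4

The magenta capsule was near (8.9, 6.5) before and (11.1, 5.5) after, so it travelled √(2.2² + 1.0²) ≈ 2.4 units.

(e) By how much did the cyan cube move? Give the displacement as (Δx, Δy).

(-1.4, 0.2)

The cyan cube was at about (11.0, 4.0) and moved to about (9.6, 4.2).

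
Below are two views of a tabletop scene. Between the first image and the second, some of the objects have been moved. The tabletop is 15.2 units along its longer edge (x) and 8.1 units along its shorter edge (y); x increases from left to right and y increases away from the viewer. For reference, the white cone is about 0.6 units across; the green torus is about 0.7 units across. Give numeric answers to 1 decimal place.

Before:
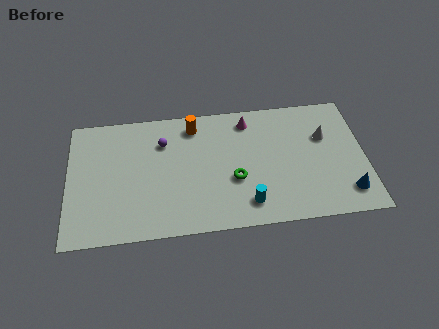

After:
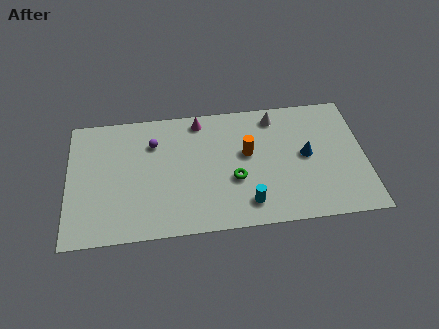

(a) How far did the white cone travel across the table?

3.0

The white cone was near (13.2, 5.3) before and (10.7, 6.9) after, so it travelled √(2.5² + 1.6²) ≈ 3.0 units.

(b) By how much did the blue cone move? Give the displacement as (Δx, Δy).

(-2.0, 2.6)

The blue cone started near (14.2, 1.6) and ended near (12.2, 4.2).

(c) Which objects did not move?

the cyan cylinder and the green torus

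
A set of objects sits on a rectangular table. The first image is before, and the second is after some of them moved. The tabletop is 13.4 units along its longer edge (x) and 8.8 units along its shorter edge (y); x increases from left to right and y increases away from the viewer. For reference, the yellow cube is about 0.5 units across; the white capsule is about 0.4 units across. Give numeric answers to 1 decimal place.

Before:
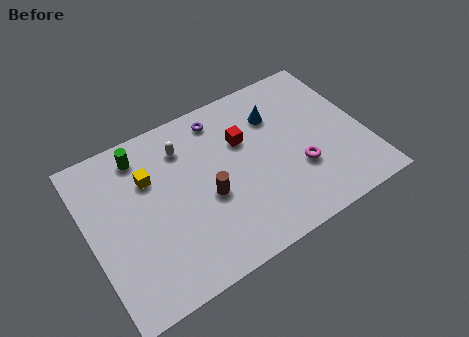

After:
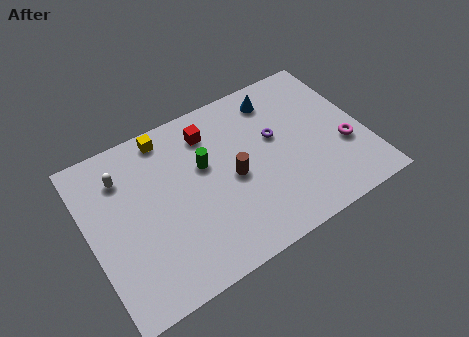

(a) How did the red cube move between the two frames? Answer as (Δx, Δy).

(-1.5, 1.2)

The red cube was at about (7.7, 5.8) and moved to about (6.2, 7.0).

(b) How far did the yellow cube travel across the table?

2.1

The yellow cube was near (3.1, 6.0) before and (4.2, 7.8) after, so it travelled √(1.1² + 1.8²) ≈ 2.1 units.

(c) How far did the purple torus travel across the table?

3.3

The purple torus moved from about (6.8, 7.5) to (9.2, 5.2), a distance of √(2.4² + 2.3²) ≈ 3.3.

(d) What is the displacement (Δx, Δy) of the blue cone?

(0.2, 0.9)

The blue cone was at about (9.4, 6.4) and moved to about (9.6, 7.3).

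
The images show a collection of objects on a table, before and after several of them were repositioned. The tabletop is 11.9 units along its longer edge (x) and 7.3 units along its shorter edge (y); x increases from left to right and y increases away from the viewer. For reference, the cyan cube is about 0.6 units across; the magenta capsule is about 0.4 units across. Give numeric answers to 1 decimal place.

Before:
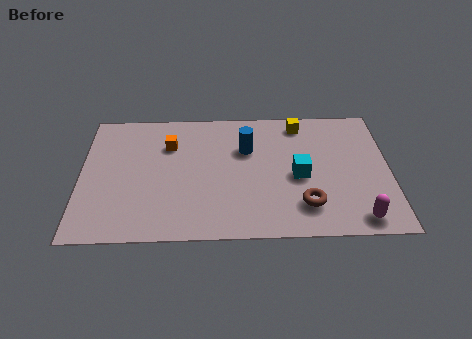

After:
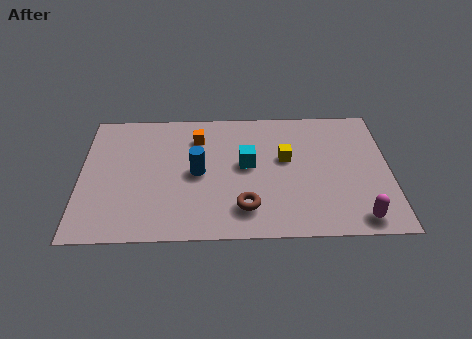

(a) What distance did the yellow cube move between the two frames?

2.1

The yellow cube was near (8.5, 6.3) before and (7.9, 4.3) after, so it travelled √(0.6² + 2.0²) ≈ 2.1 units.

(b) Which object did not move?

the magenta capsule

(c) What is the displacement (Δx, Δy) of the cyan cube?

(-2.0, 0.7)

The cyan cube was at about (8.4, 3.3) and moved to about (6.4, 4.0).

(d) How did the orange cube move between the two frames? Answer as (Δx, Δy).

(1.1, 0.4)

The orange cube was at about (3.4, 5.2) and moved to about (4.5, 5.6).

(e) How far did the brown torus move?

2.3

From (8.6, 1.7) to (6.3, 1.6), the brown torus covered √(2.3² + 0.1²) ≈ 2.3 units.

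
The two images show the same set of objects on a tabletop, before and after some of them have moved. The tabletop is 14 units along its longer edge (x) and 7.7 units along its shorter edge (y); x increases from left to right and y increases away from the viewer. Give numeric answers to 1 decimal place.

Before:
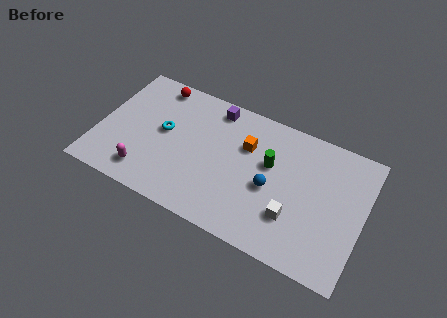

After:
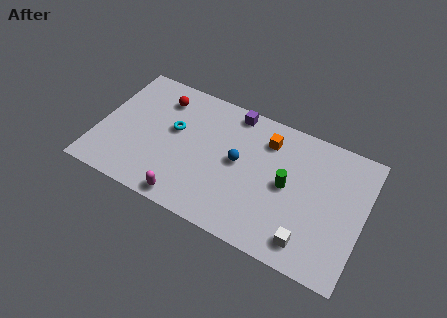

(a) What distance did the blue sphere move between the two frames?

1.9

From (9.2, 3.4) to (7.4, 4.1), the blue sphere covered √(1.8² + 0.7²) ≈ 1.9 units.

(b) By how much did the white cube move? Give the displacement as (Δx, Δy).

(0.9, -1.0)

The white cube was at about (10.5, 2.3) and moved to about (11.4, 1.3).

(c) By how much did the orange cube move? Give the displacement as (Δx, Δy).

(1.0, 0.8)

The orange cube was at about (7.7, 5.2) and moved to about (8.7, 6.0).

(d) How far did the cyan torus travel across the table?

0.6

The cyan torus moved from about (3.4, 4.2) to (3.9, 4.5), a distance of √(0.5² + 0.3²) ≈ 0.6.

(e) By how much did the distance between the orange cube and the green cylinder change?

+1.1

They were about 1.4 units apart before and 2.5 after — 1.1 units further apart.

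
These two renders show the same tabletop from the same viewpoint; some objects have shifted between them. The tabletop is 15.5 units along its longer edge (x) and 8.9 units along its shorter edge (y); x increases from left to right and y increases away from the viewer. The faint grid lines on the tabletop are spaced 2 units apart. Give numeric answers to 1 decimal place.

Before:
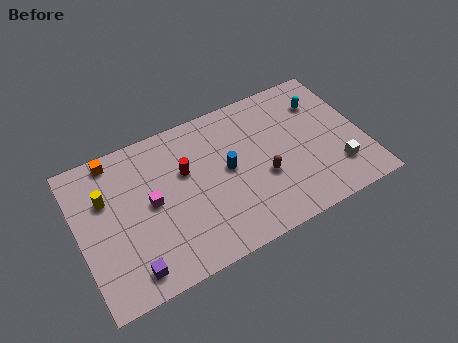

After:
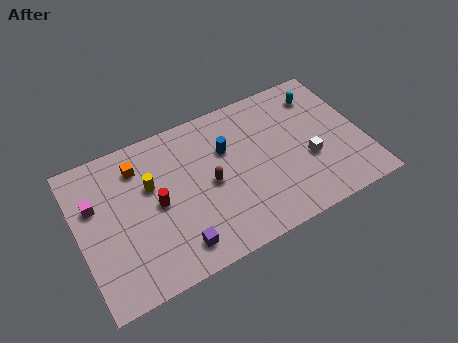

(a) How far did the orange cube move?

1.6

The orange cube was near (2.3, 8.0) before and (3.5, 7.0) after, so it travelled √(1.2² + 1.0²) ≈ 1.6 units.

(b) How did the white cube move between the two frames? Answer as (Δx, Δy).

(-1.4, 1.2)

The white cube started near (13.8, 2.2) and ended near (12.4, 3.4).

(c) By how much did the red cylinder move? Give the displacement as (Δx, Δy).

(-1.7, -1.2)

From the two frames, the red cylinder sits at roughly (5.9, 5.6) before and (4.2, 4.4) after.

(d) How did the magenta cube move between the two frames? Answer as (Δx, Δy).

(-2.9, 1.2)

The magenta cube started near (3.9, 4.6) and ended near (1.0, 5.8).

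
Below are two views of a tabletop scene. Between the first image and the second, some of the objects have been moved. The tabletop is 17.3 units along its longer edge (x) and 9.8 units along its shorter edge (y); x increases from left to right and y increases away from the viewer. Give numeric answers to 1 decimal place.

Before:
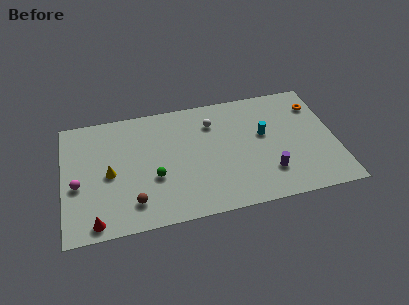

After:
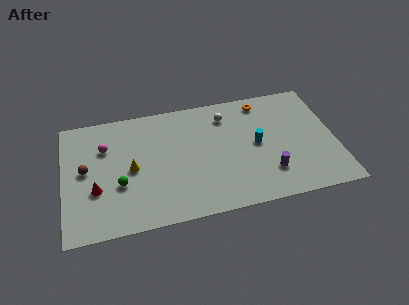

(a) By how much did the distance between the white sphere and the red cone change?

-0.5

Before: roughly 10.0 units apart; after: 9.5. That's 0.5 units closer together.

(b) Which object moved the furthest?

the brown sphere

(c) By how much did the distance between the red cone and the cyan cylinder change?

-1.5

They were about 11.9 units apart before and 10.4 after — 1.5 units closer together.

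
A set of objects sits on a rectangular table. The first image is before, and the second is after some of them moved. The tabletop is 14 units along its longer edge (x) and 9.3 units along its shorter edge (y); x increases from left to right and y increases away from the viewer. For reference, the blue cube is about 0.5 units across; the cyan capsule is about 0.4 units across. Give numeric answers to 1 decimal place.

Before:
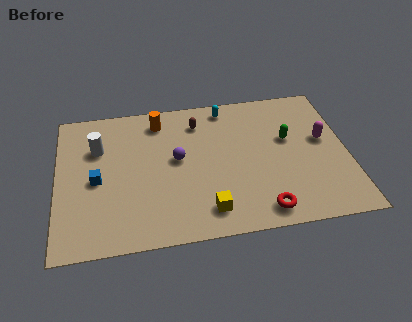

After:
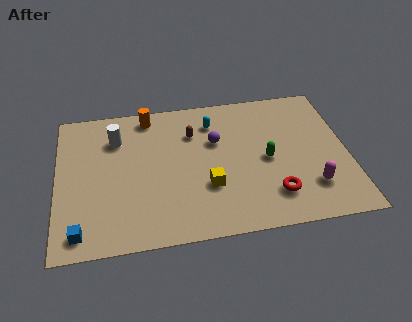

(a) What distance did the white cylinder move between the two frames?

1.0

The white cylinder moved from about (2.0, 6.4) to (2.9, 6.9), a distance of √(0.9² + 0.5²) ≈ 1.0.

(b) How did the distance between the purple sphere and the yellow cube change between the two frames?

-0.8

The distance was about 3.7 in the first image and 2.9 in the second, so they moved 0.8 units closer together.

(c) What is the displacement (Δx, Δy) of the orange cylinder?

(-0.5, 0.4)

The orange cylinder started near (5.0, 7.8) and ended near (4.5, 8.2).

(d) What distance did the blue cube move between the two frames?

3.2

The blue cube was near (1.9, 4.3) before and (1.1, 1.2) after, so it travelled √(0.8² + 3.1²) ≈ 3.2 units.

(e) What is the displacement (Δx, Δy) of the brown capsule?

(-0.3, -0.7)

The brown capsule was at about (6.9, 7.4) and moved to about (6.6, 6.7).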